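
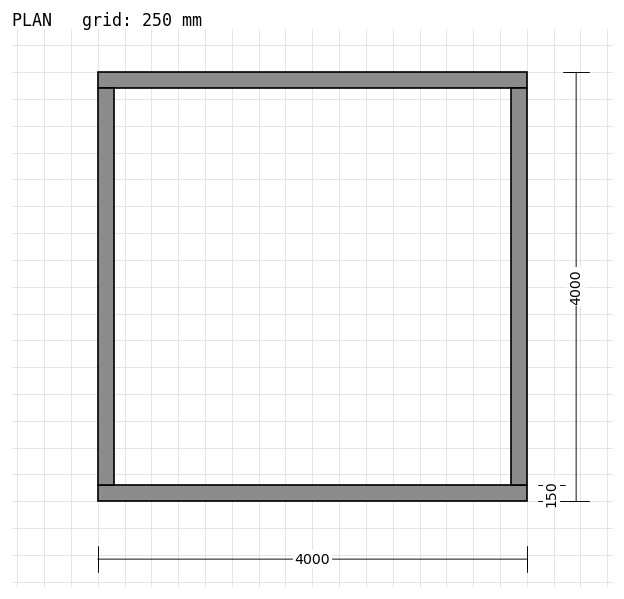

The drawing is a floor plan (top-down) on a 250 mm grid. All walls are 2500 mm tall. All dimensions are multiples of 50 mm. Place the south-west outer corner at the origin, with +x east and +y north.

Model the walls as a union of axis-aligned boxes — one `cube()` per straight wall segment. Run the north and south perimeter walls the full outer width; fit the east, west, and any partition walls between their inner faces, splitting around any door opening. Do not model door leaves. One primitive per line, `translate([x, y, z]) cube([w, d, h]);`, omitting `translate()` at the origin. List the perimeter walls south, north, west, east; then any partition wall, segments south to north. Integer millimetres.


cube([4000, 150, 2500]);
translate([0, 3850, 0]) cube([4000, 150, 2500]);
translate([0, 150, 0]) cube([150, 3700, 2500]);
translate([3850, 150, 0]) cube([150, 3700, 2500]);


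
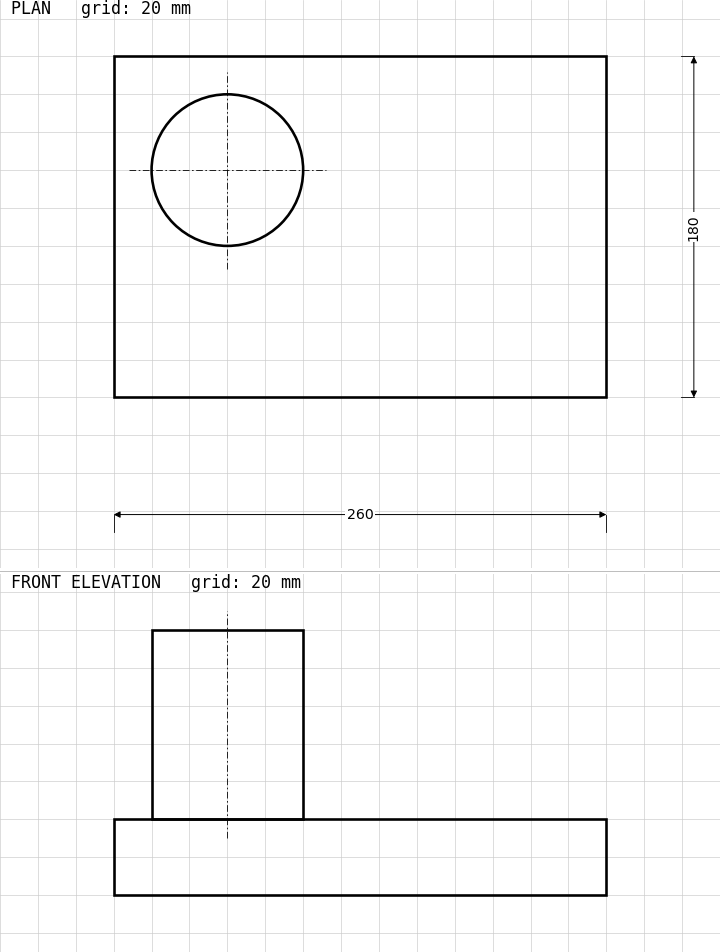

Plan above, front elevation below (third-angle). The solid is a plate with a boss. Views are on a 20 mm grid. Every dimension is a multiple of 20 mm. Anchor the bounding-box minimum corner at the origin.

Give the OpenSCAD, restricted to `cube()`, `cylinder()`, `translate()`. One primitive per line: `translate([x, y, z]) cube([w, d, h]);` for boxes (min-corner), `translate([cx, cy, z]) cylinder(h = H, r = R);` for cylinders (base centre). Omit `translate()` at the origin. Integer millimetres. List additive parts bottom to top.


cube([260, 180, 40]);
translate([60, 120, 40]) cylinder(h = 100, r = 40);


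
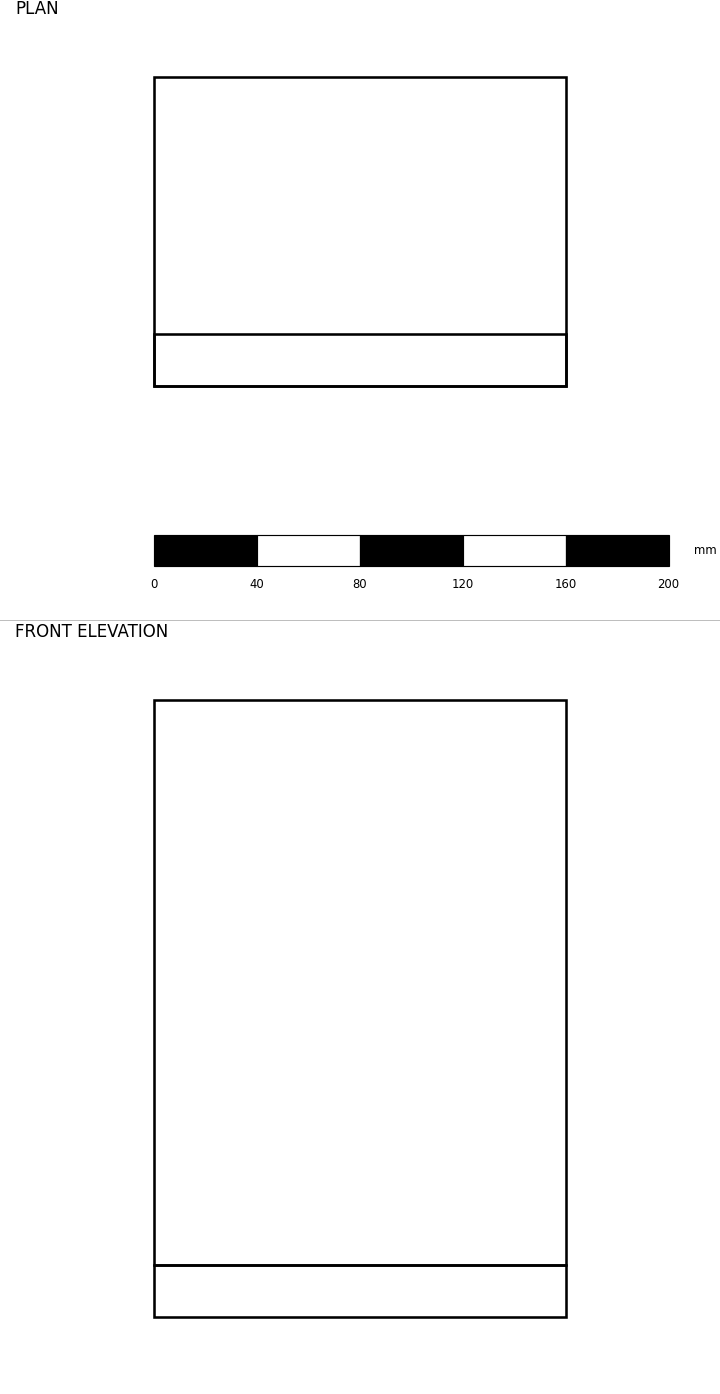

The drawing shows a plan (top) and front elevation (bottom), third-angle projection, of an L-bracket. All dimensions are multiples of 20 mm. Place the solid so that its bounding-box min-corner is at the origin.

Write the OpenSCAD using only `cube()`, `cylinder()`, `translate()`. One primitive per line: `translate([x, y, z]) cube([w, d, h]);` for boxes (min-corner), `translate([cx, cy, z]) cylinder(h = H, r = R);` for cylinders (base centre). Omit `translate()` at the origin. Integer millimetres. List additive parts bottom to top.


cube([160, 120, 20]);
translate([0, 0, 20]) cube([160, 20, 220]);


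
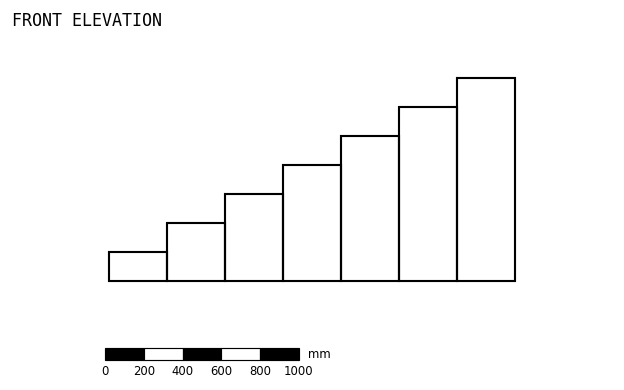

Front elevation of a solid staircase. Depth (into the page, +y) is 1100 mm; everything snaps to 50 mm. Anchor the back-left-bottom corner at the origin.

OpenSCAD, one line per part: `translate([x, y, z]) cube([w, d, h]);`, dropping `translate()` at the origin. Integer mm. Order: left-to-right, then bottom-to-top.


cube([300, 1100, 150]);
translate([300, 0, 0]) cube([300, 1100, 300]);
translate([600, 0, 0]) cube([300, 1100, 450]);
translate([900, 0, 0]) cube([300, 1100, 600]);
translate([1200, 0, 0]) cube([300, 1100, 750]);
translate([1500, 0, 0]) cube([300, 1100, 900]);
translate([1800, 0, 0]) cube([300, 1100, 1050]);


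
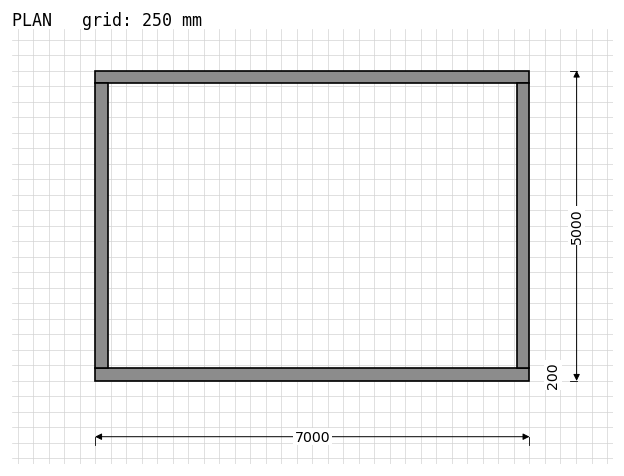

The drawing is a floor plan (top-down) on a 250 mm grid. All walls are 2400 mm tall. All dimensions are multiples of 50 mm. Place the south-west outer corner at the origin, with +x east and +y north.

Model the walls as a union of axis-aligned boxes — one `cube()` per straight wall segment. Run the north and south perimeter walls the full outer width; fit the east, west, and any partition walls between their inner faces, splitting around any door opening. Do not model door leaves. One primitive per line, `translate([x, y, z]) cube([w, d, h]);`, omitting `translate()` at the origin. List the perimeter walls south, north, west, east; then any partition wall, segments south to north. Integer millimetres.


cube([7000, 200, 2400]);
translate([0, 4800, 0]) cube([7000, 200, 2400]);
translate([0, 200, 0]) cube([200, 4600, 2400]);
translate([6800, 200, 0]) cube([200, 4600, 2400]);


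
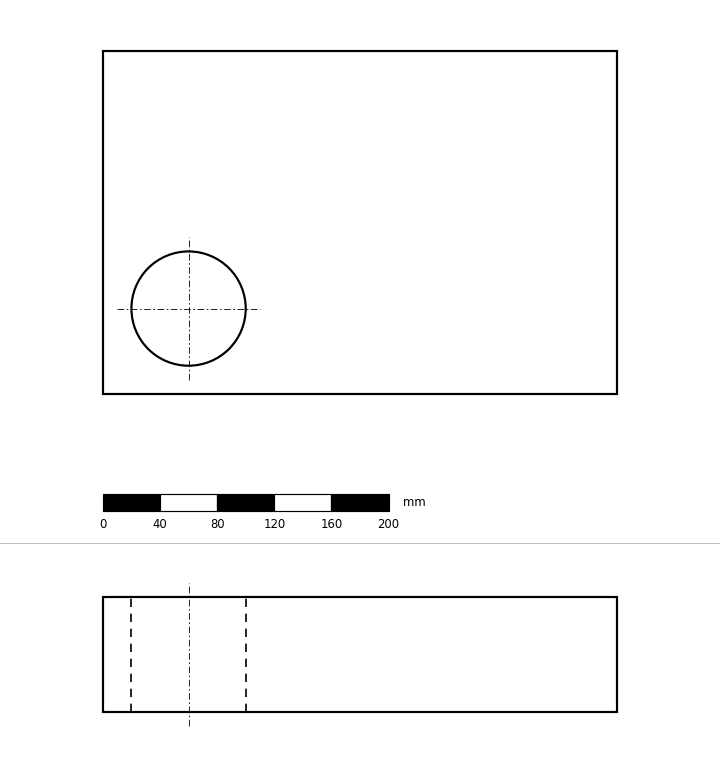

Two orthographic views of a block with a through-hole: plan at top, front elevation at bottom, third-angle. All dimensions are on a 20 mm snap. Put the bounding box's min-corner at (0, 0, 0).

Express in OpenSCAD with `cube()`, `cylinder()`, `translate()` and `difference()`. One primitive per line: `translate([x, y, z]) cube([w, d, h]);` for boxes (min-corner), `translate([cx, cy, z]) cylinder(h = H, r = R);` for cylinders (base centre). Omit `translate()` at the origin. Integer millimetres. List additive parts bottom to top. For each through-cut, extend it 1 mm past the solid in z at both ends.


difference() {
  cube([360, 240, 80]);
  translate([60, 60, -1]) cylinder(h = 82, r = 40);
}


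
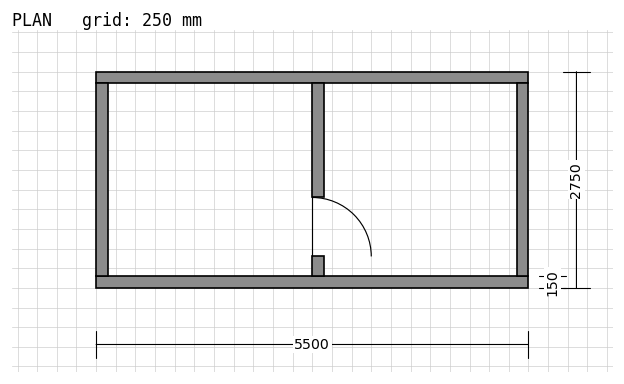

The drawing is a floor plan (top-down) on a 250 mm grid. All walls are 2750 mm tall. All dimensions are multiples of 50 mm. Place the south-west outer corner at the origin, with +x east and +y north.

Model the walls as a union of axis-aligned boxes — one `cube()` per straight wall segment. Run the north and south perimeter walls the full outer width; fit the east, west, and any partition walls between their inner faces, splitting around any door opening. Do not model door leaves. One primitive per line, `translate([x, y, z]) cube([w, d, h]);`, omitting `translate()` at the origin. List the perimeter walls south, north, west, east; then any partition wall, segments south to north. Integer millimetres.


cube([5500, 150, 2750]);
translate([0, 2600, 0]) cube([5500, 150, 2750]);
translate([0, 150, 0]) cube([150, 2450, 2750]);
translate([5350, 150, 0]) cube([150, 2450, 2750]);
translate([2750, 150, 0]) cube([150, 250, 2750]);
translate([2750, 1150, 0]) cube([150, 1450, 2750]);


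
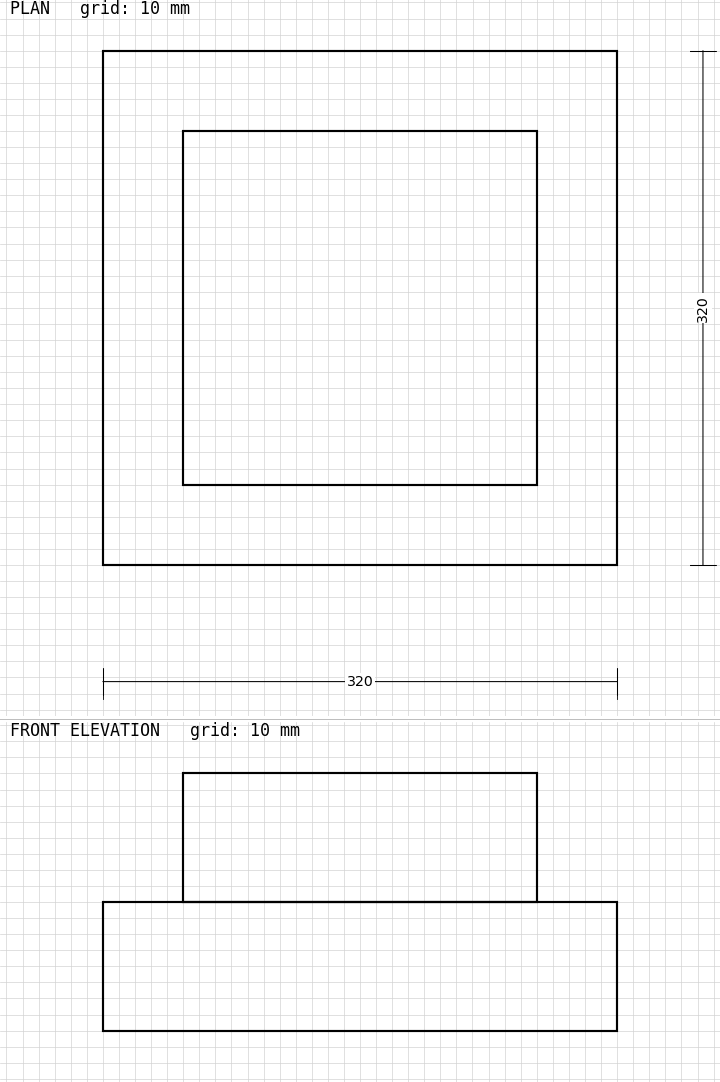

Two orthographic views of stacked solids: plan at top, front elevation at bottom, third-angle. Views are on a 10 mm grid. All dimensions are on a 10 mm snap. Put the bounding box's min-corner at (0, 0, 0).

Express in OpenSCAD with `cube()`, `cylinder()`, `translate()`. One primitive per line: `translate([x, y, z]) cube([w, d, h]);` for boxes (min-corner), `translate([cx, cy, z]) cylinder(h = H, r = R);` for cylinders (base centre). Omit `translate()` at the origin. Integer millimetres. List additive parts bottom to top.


cube([320, 320, 80]);
translate([50, 50, 80]) cube([220, 220, 80]);


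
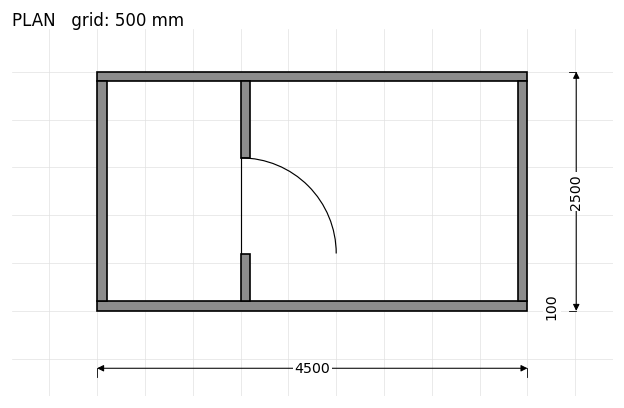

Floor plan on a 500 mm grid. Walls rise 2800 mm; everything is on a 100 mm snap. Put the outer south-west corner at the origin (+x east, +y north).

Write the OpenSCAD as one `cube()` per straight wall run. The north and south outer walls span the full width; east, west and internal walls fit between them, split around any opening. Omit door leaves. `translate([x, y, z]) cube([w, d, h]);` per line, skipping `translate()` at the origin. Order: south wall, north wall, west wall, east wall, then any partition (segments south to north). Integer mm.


cube([4500, 100, 2800]);
translate([0, 2400, 0]) cube([4500, 100, 2800]);
translate([0, 100, 0]) cube([100, 2300, 2800]);
translate([4400, 100, 0]) cube([100, 2300, 2800]);
translate([1500, 100, 0]) cube([100, 500, 2800]);
translate([1500, 1600, 0]) cube([100, 800, 2800]);


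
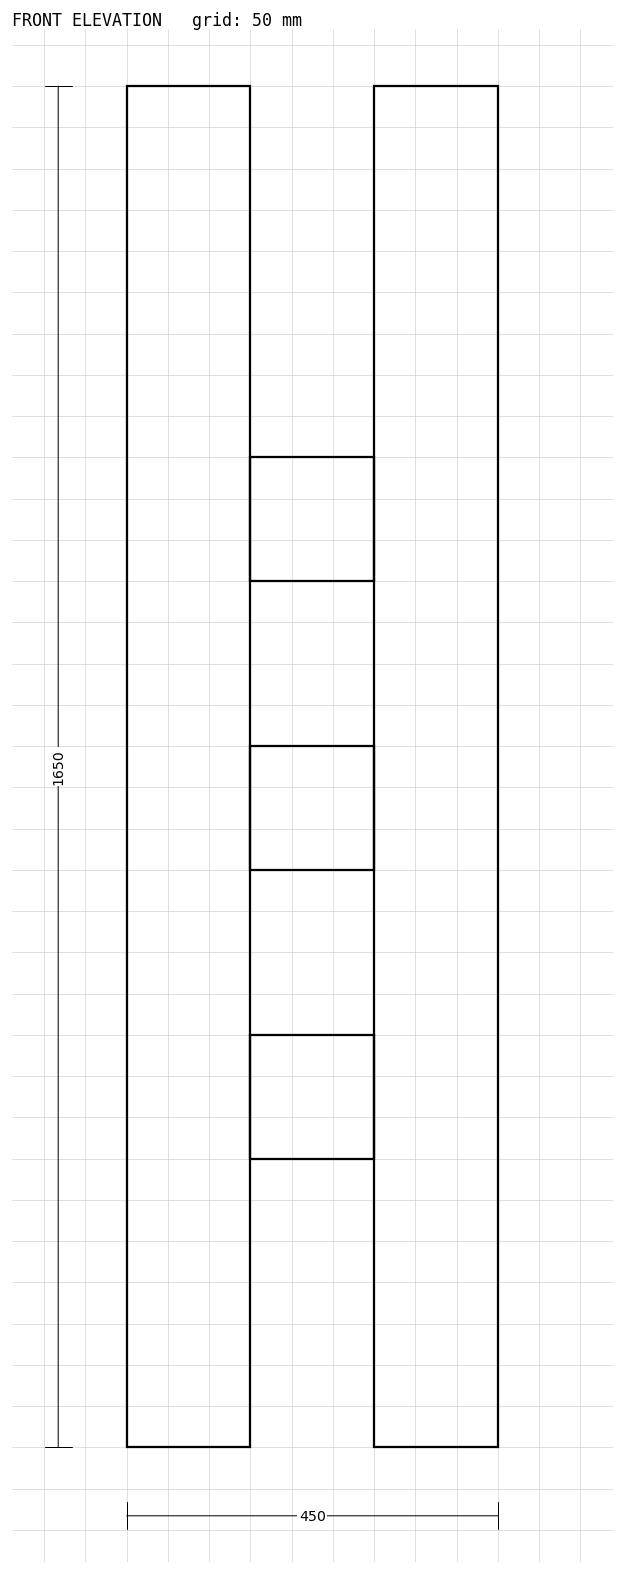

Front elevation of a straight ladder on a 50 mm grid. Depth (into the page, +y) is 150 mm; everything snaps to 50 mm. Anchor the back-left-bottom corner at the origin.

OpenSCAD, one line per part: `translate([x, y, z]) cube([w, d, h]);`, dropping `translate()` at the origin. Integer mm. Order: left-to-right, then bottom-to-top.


cube([150, 150, 1650]);
translate([150, 0, 350]) cube([150, 150, 150]);
translate([150, 0, 700]) cube([150, 150, 150]);
translate([150, 0, 1050]) cube([150, 150, 150]);
translate([300, 0, 0]) cube([150, 150, 1650]);


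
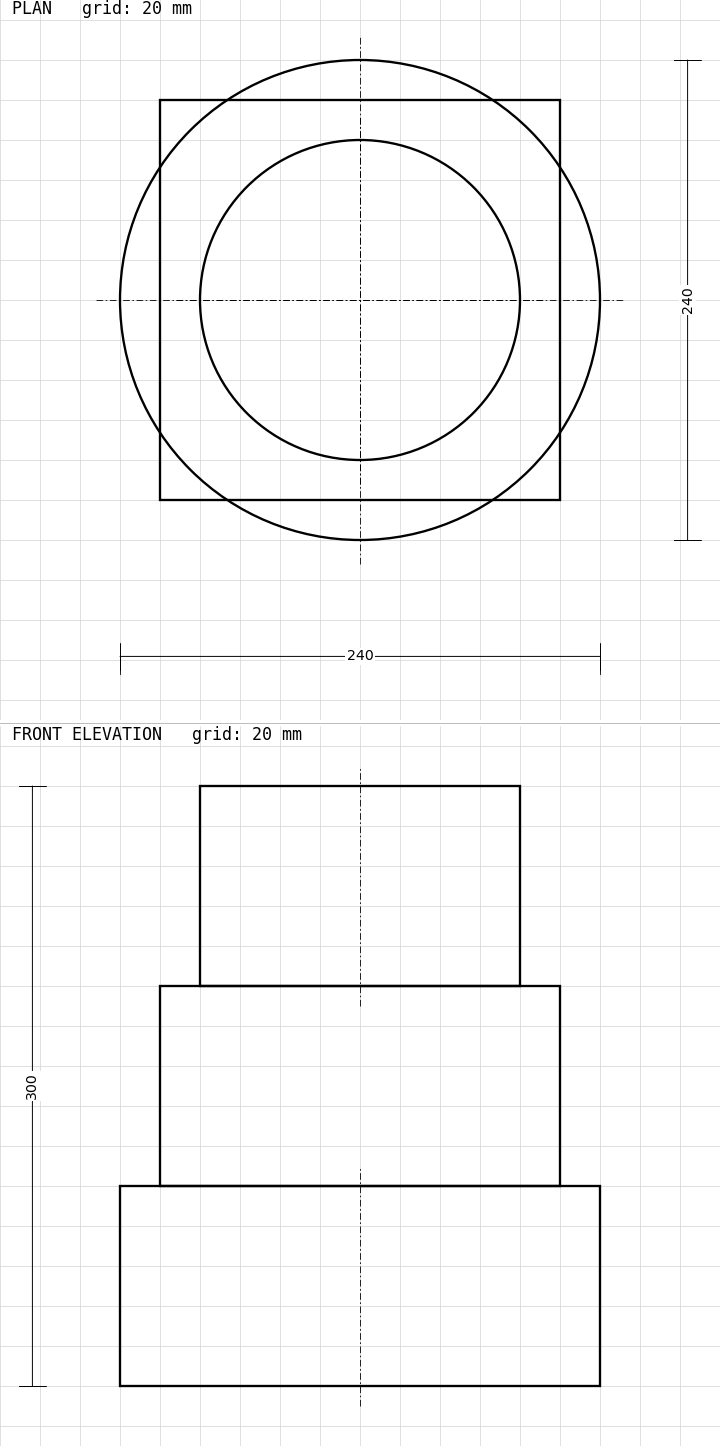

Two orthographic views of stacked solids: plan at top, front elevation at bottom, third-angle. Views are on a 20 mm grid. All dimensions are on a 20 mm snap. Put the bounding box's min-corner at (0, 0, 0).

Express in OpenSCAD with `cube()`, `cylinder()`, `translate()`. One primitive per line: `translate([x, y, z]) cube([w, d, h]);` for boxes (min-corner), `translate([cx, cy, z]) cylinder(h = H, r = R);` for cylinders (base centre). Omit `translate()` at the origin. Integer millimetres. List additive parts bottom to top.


translate([120, 120, 0]) cylinder(h = 100, r = 120);
translate([20, 20, 100]) cube([200, 200, 100]);
translate([120, 120, 200]) cylinder(h = 100, r = 80);


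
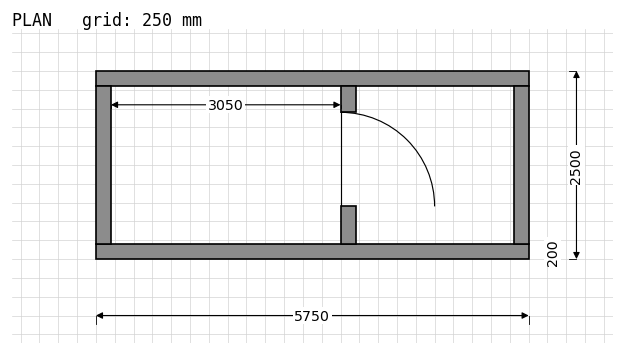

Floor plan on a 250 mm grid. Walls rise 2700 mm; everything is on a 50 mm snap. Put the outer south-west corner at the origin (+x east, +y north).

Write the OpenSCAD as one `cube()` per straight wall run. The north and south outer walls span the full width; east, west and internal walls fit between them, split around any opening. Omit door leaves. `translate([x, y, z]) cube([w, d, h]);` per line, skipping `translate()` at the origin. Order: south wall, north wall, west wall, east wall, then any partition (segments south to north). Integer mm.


cube([5750, 200, 2700]);
translate([0, 2300, 0]) cube([5750, 200, 2700]);
translate([0, 200, 0]) cube([200, 2100, 2700]);
translate([5550, 200, 0]) cube([200, 2100, 2700]);
translate([3250, 200, 0]) cube([200, 500, 2700]);
translate([3250, 1950, 0]) cube([200, 350, 2700]);


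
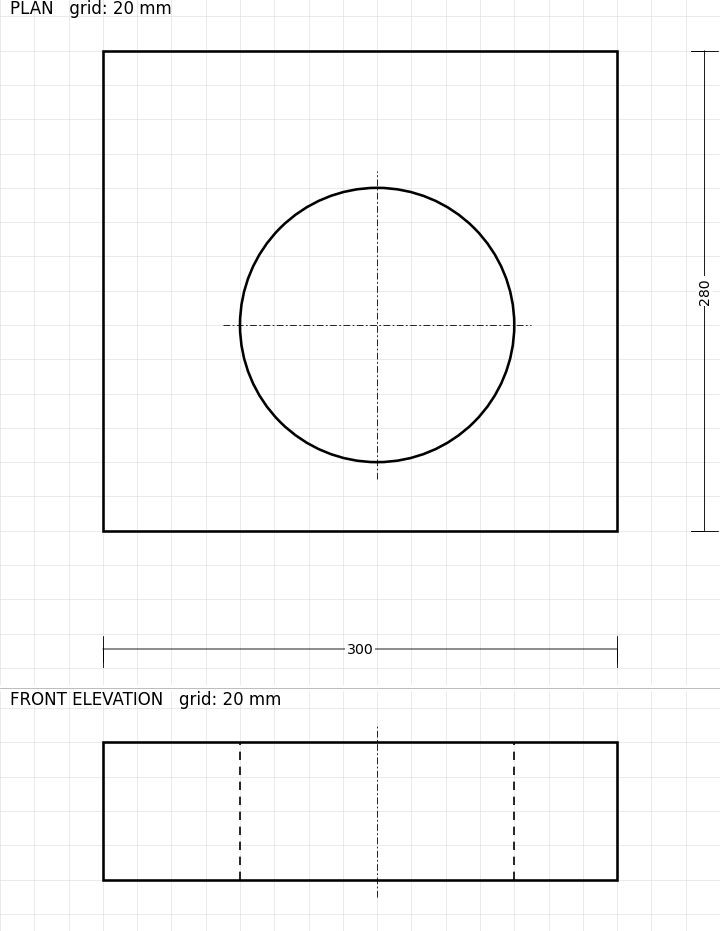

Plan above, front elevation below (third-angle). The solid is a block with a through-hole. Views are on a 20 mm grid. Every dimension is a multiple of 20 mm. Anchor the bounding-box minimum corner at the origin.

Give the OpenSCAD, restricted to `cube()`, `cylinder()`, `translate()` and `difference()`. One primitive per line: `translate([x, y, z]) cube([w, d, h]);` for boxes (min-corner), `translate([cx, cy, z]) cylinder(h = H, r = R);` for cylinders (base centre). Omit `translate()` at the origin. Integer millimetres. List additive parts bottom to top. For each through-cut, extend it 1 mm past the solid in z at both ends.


difference() {
  cube([300, 280, 80]);
  translate([160, 120, -1]) cylinder(h = 82, r = 80);
}


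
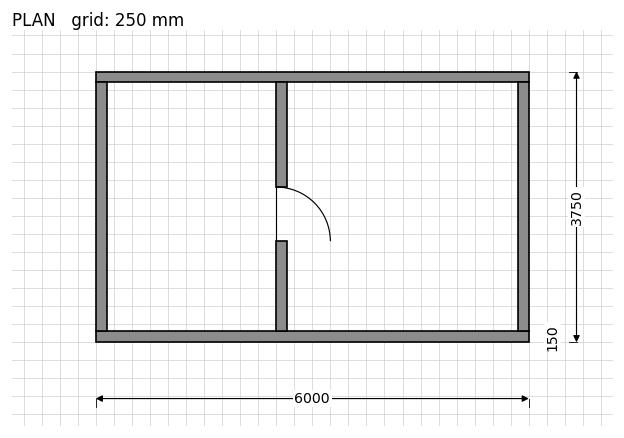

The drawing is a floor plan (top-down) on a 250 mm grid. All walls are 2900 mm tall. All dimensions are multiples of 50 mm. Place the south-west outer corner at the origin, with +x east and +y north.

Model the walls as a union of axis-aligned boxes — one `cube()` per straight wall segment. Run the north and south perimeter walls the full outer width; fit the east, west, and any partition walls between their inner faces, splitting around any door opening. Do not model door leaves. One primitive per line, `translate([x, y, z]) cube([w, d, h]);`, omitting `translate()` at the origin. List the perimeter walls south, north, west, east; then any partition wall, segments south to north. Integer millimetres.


cube([6000, 150, 2900]);
translate([0, 3600, 0]) cube([6000, 150, 2900]);
translate([0, 150, 0]) cube([150, 3450, 2900]);
translate([5850, 150, 0]) cube([150, 3450, 2900]);
translate([2500, 150, 0]) cube([150, 1250, 2900]);
translate([2500, 2150, 0]) cube([150, 1450, 2900]);


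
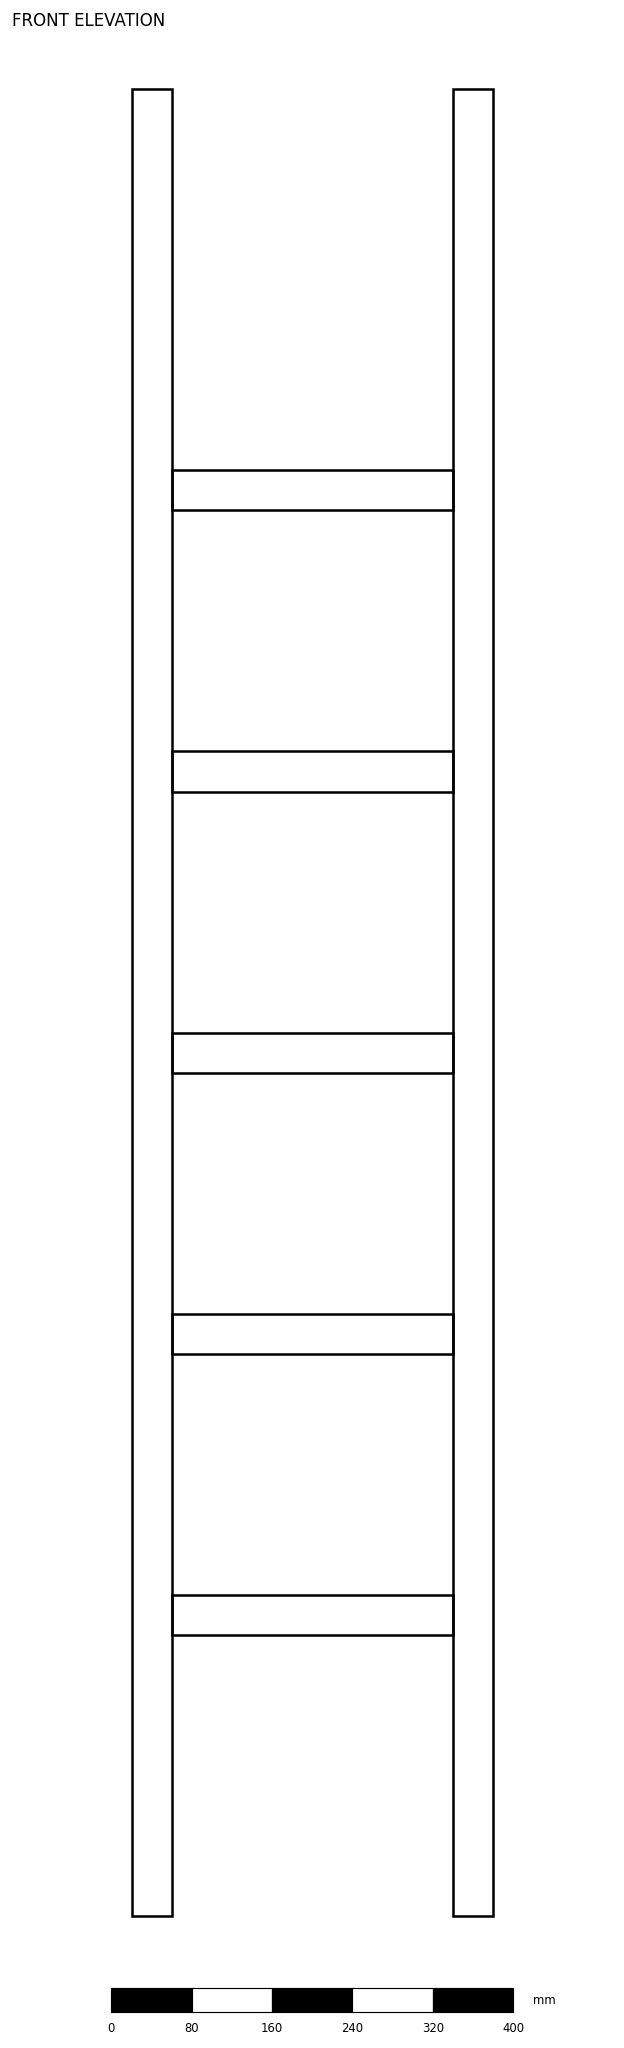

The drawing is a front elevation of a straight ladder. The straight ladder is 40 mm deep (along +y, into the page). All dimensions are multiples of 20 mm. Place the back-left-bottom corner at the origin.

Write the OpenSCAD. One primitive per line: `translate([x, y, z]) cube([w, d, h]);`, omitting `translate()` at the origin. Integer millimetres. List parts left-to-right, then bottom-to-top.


cube([40, 40, 1820]);
translate([40, 0, 280]) cube([280, 40, 40]);
translate([40, 0, 560]) cube([280, 40, 40]);
translate([40, 0, 840]) cube([280, 40, 40]);
translate([40, 0, 1120]) cube([280, 40, 40]);
translate([40, 0, 1400]) cube([280, 40, 40]);
translate([320, 0, 0]) cube([40, 40, 1820]);


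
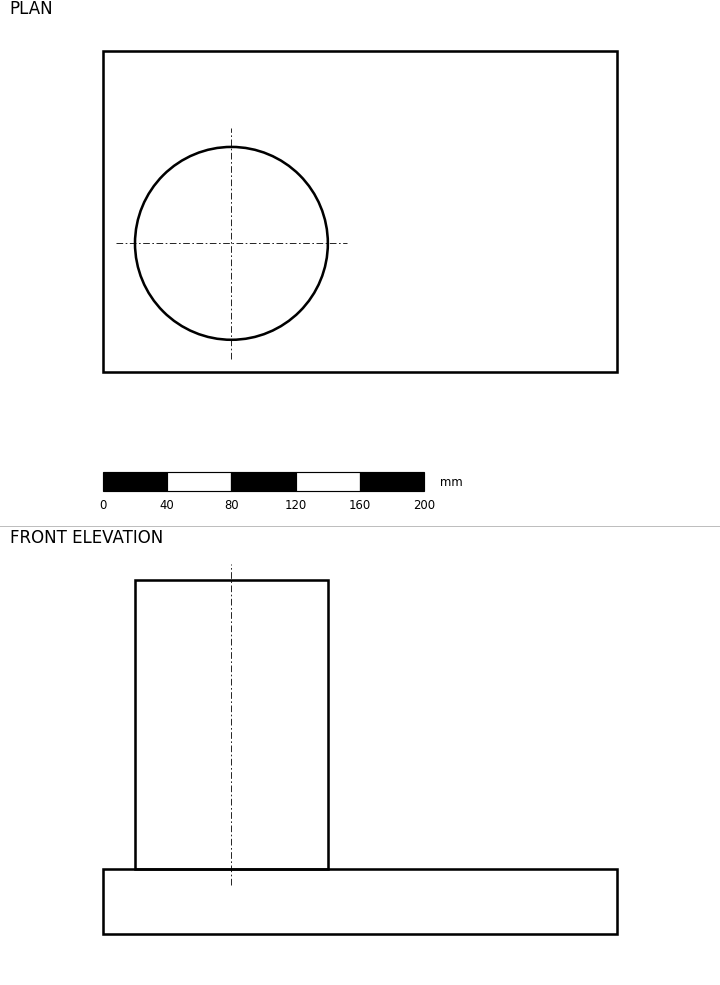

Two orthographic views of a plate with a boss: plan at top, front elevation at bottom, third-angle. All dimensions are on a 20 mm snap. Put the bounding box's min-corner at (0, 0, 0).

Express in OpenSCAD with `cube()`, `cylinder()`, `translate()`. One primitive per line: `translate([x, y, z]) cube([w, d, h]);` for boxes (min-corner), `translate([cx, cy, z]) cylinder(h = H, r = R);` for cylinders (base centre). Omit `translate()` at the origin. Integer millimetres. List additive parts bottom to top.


cube([320, 200, 40]);
translate([80, 80, 40]) cylinder(h = 180, r = 60);


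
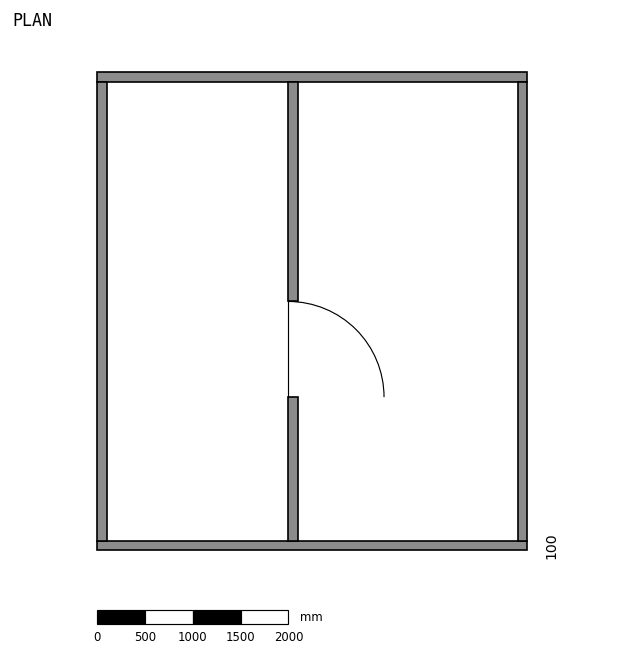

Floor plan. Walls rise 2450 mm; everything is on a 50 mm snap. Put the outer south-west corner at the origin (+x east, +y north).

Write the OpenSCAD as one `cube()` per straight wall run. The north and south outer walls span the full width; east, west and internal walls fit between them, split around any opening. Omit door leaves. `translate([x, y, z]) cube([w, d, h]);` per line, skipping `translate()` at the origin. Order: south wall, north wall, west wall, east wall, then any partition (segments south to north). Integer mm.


cube([4500, 100, 2450]);
translate([0, 4900, 0]) cube([4500, 100, 2450]);
translate([0, 100, 0]) cube([100, 4800, 2450]);
translate([4400, 100, 0]) cube([100, 4800, 2450]);
translate([2000, 100, 0]) cube([100, 1500, 2450]);
translate([2000, 2600, 0]) cube([100, 2300, 2450]);


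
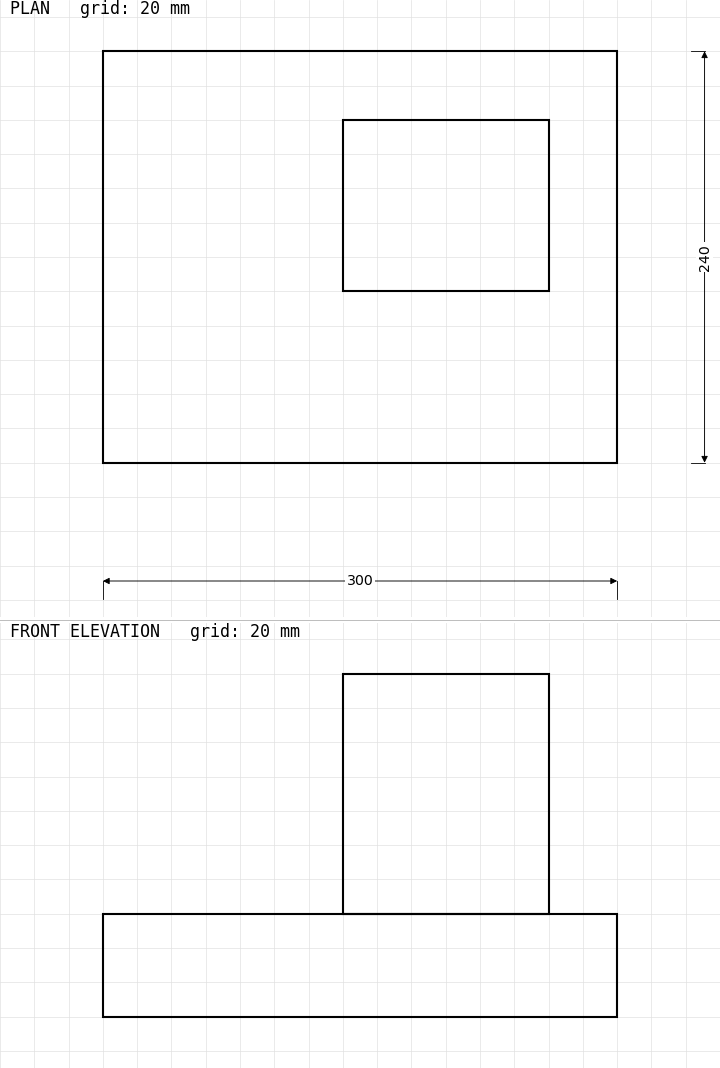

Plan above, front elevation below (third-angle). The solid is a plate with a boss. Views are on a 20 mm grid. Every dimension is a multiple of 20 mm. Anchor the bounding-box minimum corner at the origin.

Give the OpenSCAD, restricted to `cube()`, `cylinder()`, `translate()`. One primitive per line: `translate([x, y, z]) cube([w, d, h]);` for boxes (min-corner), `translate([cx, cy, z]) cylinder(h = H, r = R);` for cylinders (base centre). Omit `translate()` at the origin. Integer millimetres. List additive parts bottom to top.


cube([300, 240, 60]);
translate([140, 100, 60]) cube([120, 100, 140]);


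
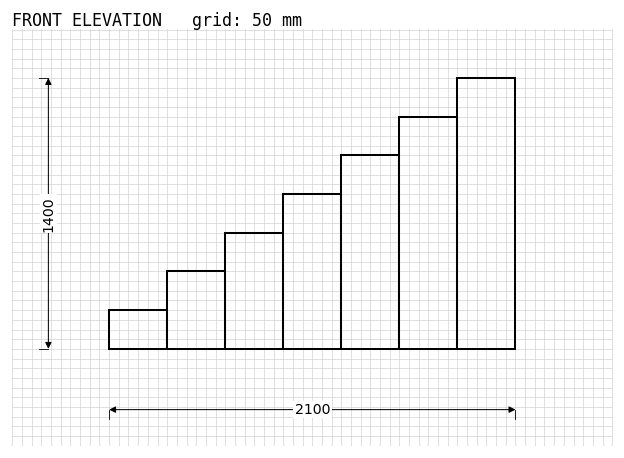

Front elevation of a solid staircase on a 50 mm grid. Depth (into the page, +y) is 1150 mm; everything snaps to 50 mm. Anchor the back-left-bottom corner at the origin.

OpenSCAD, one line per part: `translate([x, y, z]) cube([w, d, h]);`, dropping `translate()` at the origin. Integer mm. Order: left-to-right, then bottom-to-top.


cube([300, 1150, 200]);
translate([300, 0, 0]) cube([300, 1150, 400]);
translate([600, 0, 0]) cube([300, 1150, 600]);
translate([900, 0, 0]) cube([300, 1150, 800]);
translate([1200, 0, 0]) cube([300, 1150, 1000]);
translate([1500, 0, 0]) cube([300, 1150, 1200]);
translate([1800, 0, 0]) cube([300, 1150, 1400]);


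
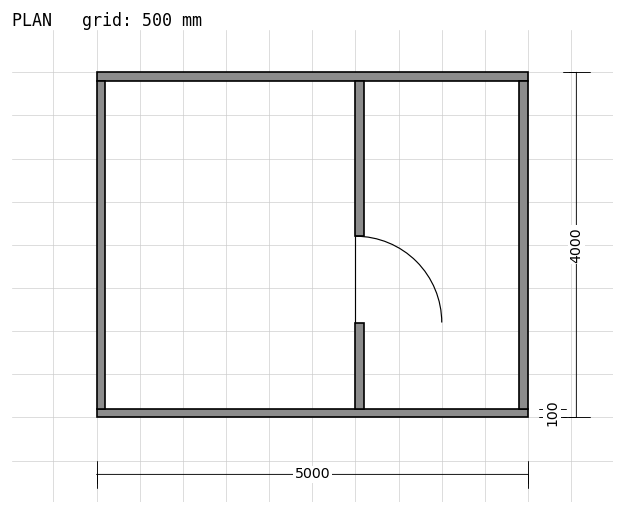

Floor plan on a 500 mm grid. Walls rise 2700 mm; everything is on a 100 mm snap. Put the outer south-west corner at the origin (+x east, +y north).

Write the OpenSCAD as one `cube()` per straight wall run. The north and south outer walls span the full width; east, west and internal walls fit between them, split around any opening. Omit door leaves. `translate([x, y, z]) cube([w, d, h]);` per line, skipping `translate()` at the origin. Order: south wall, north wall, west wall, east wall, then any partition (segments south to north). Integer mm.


cube([5000, 100, 2700]);
translate([0, 3900, 0]) cube([5000, 100, 2700]);
translate([0, 100, 0]) cube([100, 3800, 2700]);
translate([4900, 100, 0]) cube([100, 3800, 2700]);
translate([3000, 100, 0]) cube([100, 1000, 2700]);
translate([3000, 2100, 0]) cube([100, 1800, 2700]);


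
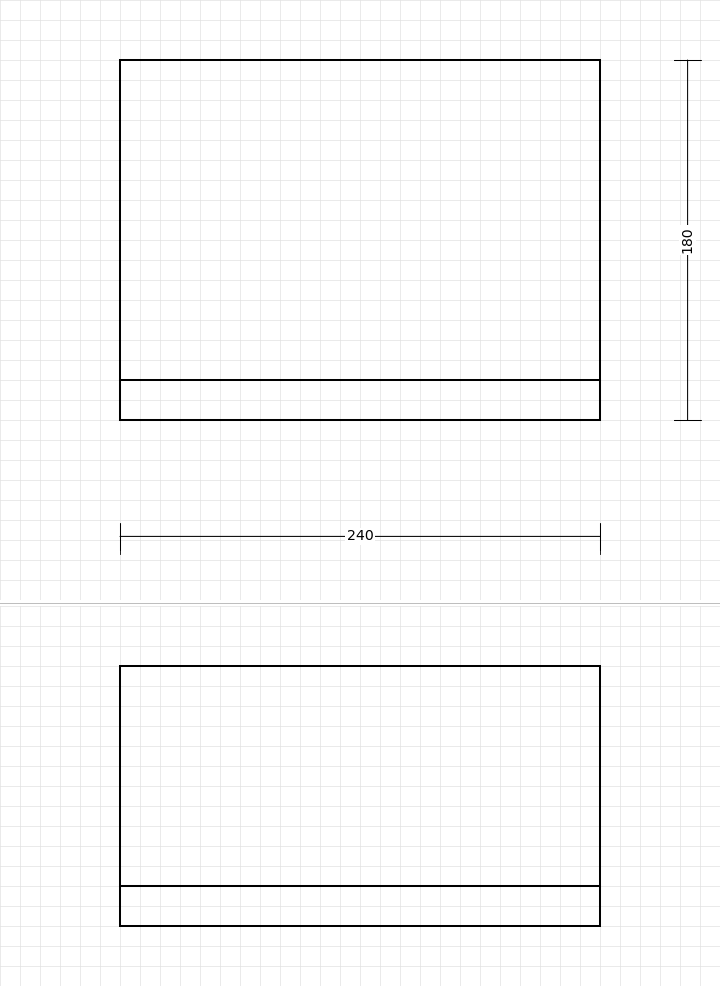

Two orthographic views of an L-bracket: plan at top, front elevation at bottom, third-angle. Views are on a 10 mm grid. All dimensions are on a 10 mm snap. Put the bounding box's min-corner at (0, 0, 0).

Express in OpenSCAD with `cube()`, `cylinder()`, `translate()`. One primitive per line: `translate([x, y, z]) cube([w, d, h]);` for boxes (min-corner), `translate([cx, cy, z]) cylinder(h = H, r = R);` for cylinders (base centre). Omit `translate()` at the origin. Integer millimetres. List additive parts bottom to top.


cube([240, 180, 20]);
translate([0, 0, 20]) cube([240, 20, 110]);


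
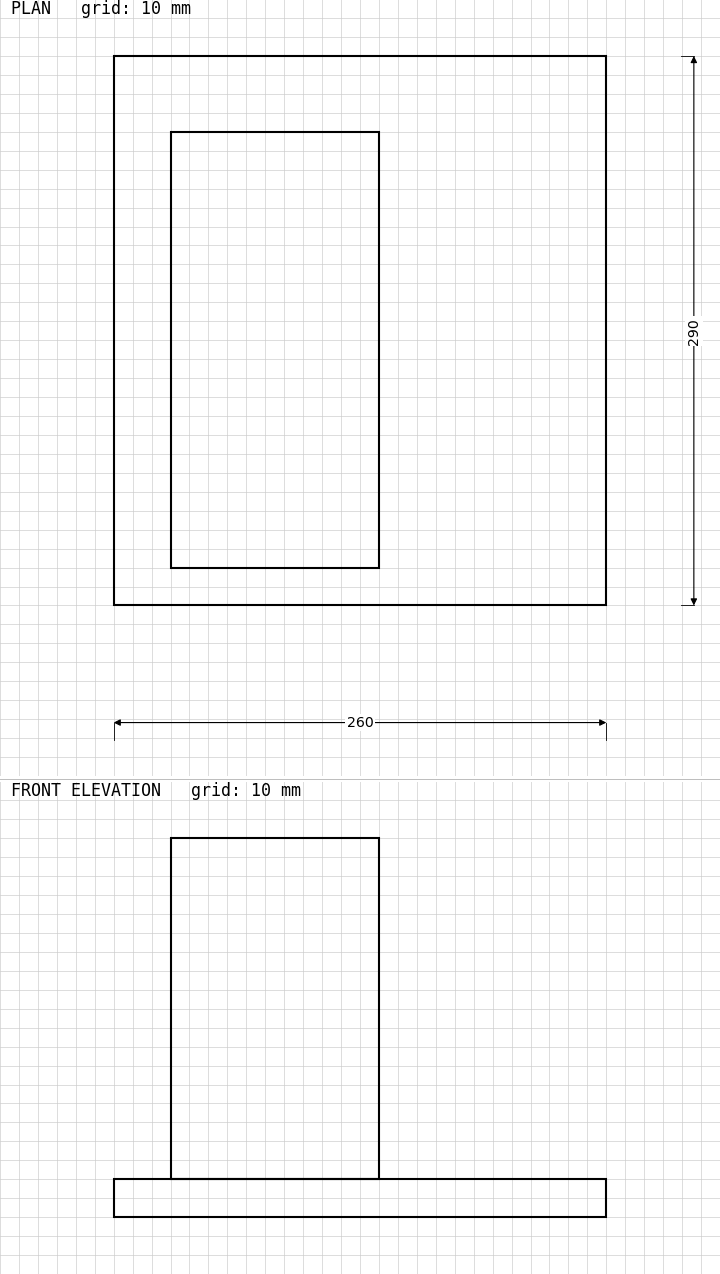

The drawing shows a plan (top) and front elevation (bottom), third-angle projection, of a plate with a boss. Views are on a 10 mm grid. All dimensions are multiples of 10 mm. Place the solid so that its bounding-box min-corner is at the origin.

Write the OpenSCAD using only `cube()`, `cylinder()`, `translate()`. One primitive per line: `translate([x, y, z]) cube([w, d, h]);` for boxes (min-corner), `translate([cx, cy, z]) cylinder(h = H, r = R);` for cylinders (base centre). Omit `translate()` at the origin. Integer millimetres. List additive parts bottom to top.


cube([260, 290, 20]);
translate([30, 20, 20]) cube([110, 230, 180]);


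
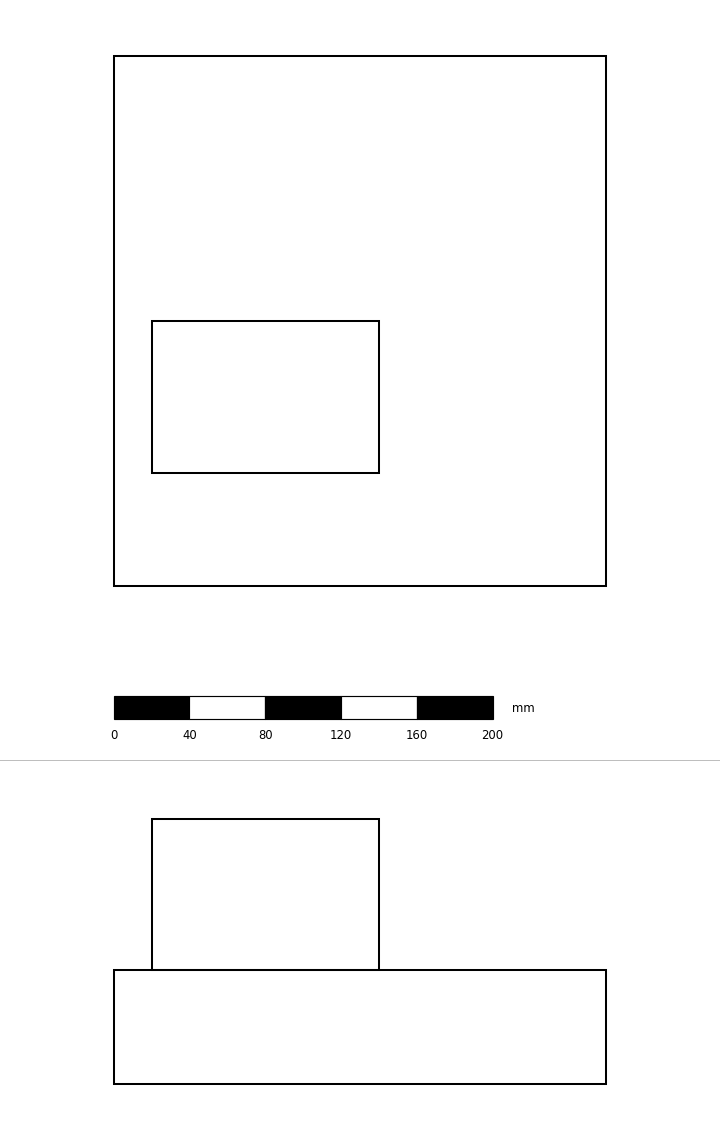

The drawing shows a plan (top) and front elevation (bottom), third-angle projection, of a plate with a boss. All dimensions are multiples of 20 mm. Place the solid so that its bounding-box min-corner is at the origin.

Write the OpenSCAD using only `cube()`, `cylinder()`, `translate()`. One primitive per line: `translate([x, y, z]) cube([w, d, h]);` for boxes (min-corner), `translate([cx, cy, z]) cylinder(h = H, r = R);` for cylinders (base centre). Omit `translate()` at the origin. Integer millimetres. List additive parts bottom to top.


cube([260, 280, 60]);
translate([20, 60, 60]) cube([120, 80, 80]);


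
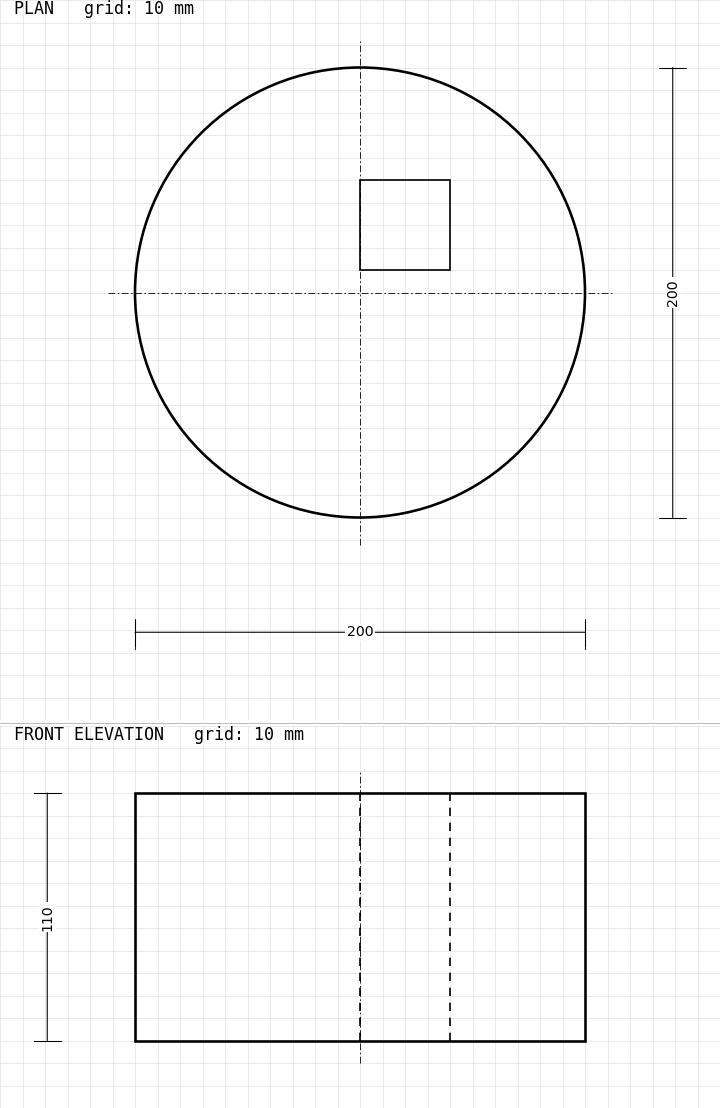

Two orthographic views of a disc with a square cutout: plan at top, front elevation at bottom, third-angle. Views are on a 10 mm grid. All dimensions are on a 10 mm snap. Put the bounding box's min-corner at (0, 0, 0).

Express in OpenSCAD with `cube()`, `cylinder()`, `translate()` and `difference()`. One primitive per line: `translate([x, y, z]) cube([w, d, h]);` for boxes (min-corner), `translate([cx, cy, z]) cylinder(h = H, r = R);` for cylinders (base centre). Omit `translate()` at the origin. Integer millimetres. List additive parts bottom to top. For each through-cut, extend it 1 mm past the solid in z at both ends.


difference() {
  translate([100, 100, 0]) cylinder(h = 110, r = 100);
  translate([100, 110, -1]) cube([40, 40, 112]);
}


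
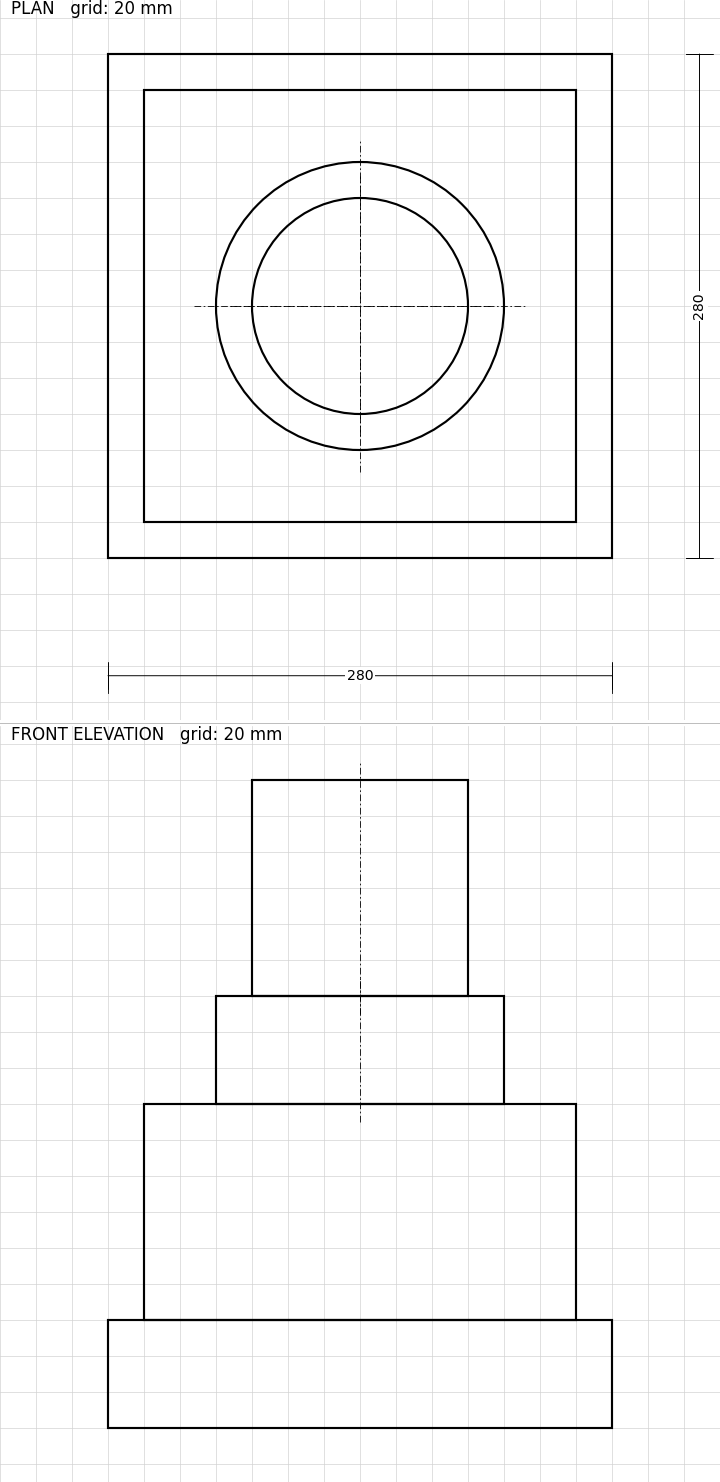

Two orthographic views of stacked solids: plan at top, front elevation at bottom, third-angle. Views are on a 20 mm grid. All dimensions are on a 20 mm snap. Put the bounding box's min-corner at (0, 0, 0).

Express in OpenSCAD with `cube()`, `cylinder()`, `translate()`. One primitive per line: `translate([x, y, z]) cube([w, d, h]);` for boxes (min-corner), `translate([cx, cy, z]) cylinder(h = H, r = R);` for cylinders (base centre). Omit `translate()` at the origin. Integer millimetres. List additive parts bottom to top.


cube([280, 280, 60]);
translate([20, 20, 60]) cube([240, 240, 120]);
translate([140, 140, 180]) cylinder(h = 60, r = 80);
translate([140, 140, 240]) cylinder(h = 120, r = 60);


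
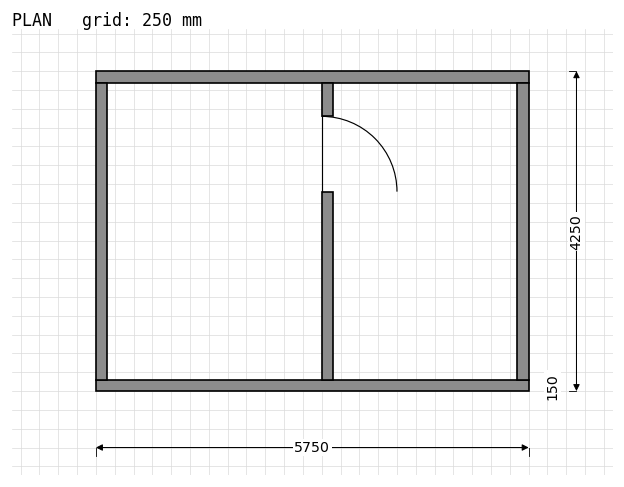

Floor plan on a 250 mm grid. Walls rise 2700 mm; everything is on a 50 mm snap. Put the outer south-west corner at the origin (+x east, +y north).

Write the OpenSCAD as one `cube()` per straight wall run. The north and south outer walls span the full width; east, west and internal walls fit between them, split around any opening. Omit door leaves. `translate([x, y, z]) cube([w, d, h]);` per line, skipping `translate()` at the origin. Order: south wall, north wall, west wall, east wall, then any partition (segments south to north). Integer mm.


cube([5750, 150, 2700]);
translate([0, 4100, 0]) cube([5750, 150, 2700]);
translate([0, 150, 0]) cube([150, 3950, 2700]);
translate([5600, 150, 0]) cube([150, 3950, 2700]);
translate([3000, 150, 0]) cube([150, 2500, 2700]);
translate([3000, 3650, 0]) cube([150, 450, 2700]);


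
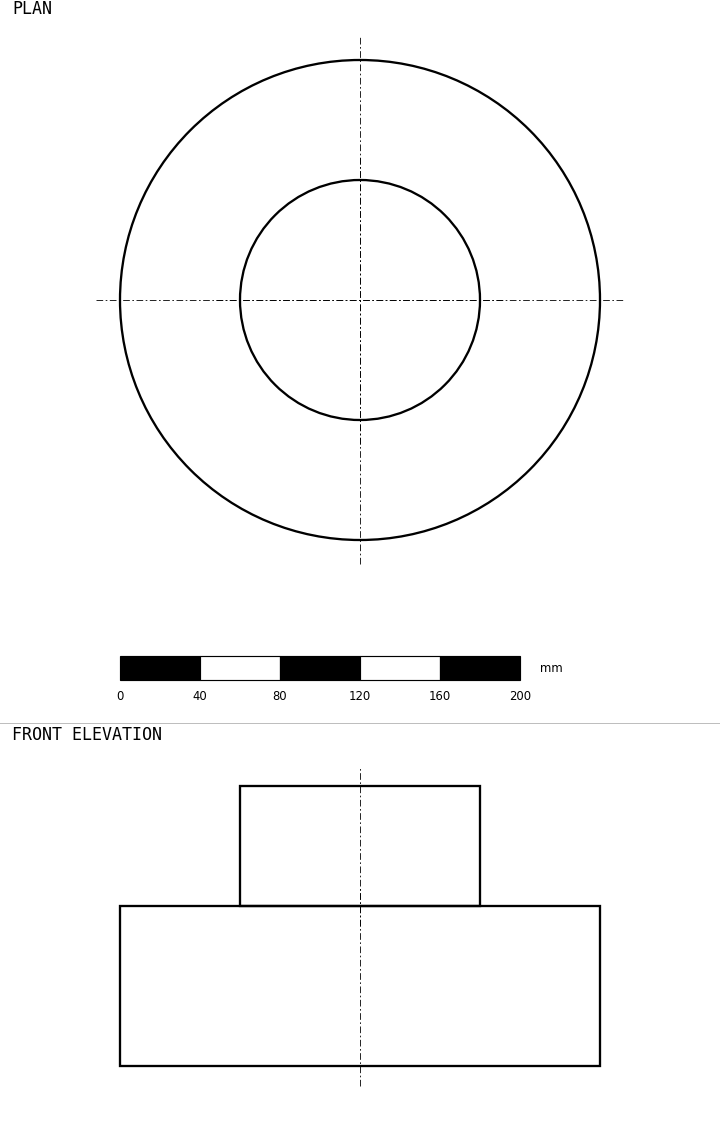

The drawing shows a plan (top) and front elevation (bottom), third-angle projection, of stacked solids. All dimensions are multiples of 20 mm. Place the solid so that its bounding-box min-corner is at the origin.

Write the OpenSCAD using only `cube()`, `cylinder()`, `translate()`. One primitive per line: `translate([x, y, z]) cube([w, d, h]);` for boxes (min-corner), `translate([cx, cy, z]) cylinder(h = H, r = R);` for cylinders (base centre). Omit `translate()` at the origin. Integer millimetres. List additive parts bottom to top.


translate([120, 120, 0]) cylinder(h = 80, r = 120);
translate([120, 120, 80]) cylinder(h = 60, r = 60);


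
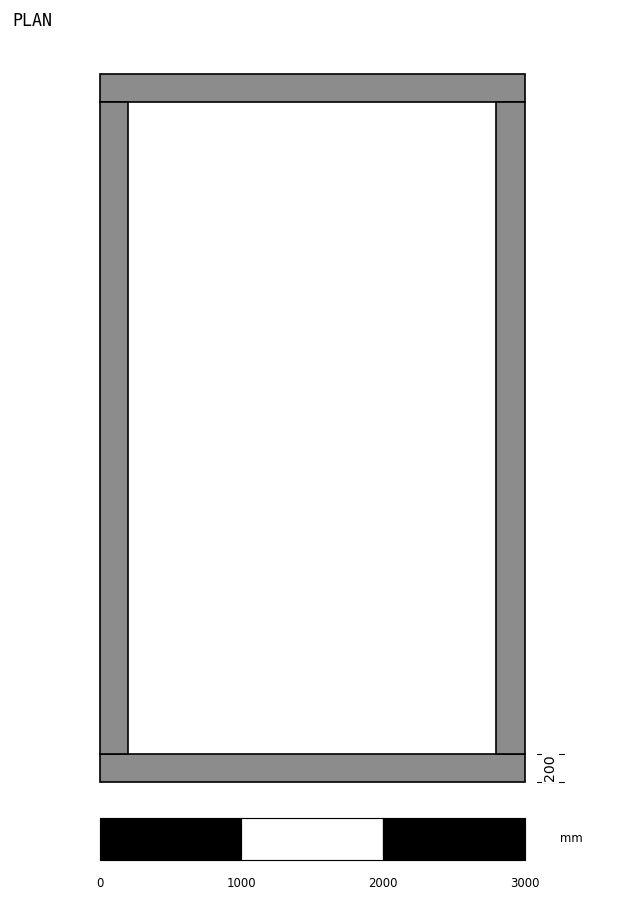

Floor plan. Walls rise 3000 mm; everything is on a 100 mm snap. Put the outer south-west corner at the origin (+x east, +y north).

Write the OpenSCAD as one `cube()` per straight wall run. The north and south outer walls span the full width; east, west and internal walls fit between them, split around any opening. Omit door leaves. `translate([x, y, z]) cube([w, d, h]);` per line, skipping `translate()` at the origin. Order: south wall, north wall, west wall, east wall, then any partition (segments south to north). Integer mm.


cube([3000, 200, 3000]);
translate([0, 4800, 0]) cube([3000, 200, 3000]);
translate([0, 200, 0]) cube([200, 4600, 3000]);
translate([2800, 200, 0]) cube([200, 4600, 3000]);


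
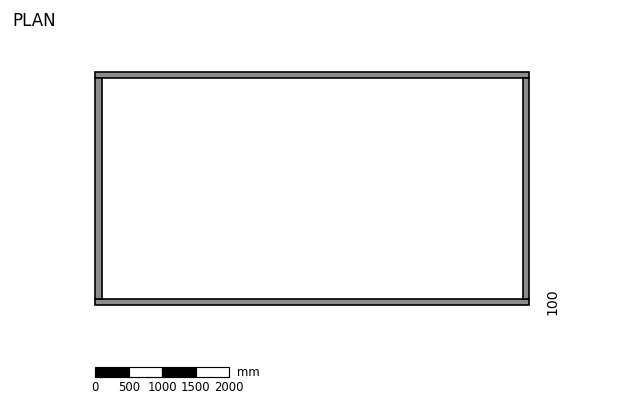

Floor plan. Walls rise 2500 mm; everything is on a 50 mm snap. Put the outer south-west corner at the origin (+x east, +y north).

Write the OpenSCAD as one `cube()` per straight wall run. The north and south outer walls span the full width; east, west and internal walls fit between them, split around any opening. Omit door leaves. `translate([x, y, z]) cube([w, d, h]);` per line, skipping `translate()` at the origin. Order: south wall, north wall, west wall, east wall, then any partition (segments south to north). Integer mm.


cube([6500, 100, 2500]);
translate([0, 3400, 0]) cube([6500, 100, 2500]);
translate([0, 100, 0]) cube([100, 3300, 2500]);
translate([6400, 100, 0]) cube([100, 3300, 2500]);


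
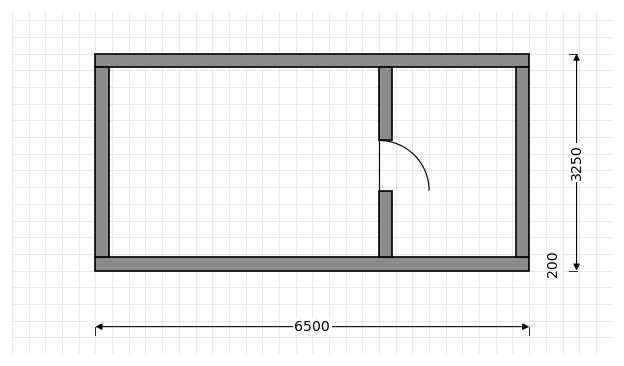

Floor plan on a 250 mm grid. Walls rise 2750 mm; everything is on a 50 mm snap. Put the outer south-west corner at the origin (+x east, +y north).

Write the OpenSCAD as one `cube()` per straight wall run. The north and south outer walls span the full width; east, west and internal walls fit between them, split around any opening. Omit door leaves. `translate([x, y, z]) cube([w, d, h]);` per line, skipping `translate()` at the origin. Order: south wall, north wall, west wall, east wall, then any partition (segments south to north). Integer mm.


cube([6500, 200, 2750]);
translate([0, 3050, 0]) cube([6500, 200, 2750]);
translate([0, 200, 0]) cube([200, 2850, 2750]);
translate([6300, 200, 0]) cube([200, 2850, 2750]);
translate([4250, 200, 0]) cube([200, 1000, 2750]);
translate([4250, 1950, 0]) cube([200, 1100, 2750]);


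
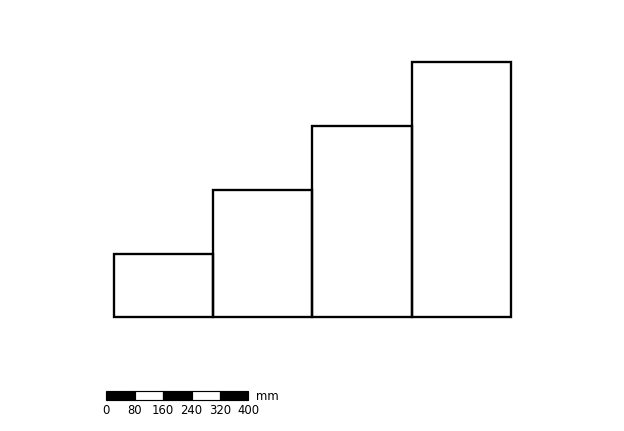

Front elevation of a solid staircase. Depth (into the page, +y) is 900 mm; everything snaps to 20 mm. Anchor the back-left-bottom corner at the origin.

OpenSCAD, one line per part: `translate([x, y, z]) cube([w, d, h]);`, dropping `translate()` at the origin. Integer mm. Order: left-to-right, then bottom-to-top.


cube([280, 900, 180]);
translate([280, 0, 0]) cube([280, 900, 360]);
translate([560, 0, 0]) cube([280, 900, 540]);
translate([840, 0, 0]) cube([280, 900, 720]);


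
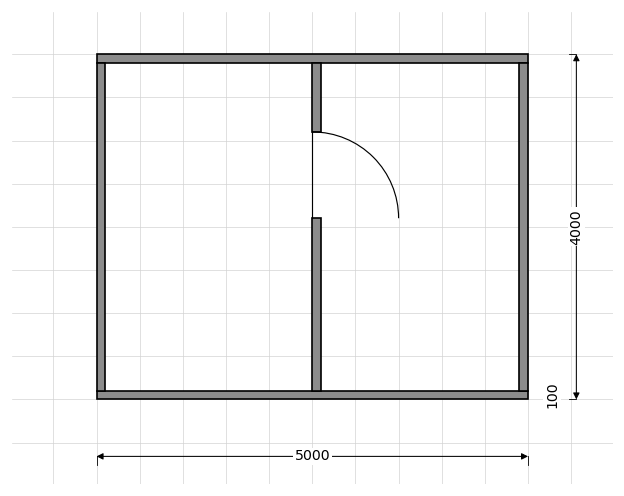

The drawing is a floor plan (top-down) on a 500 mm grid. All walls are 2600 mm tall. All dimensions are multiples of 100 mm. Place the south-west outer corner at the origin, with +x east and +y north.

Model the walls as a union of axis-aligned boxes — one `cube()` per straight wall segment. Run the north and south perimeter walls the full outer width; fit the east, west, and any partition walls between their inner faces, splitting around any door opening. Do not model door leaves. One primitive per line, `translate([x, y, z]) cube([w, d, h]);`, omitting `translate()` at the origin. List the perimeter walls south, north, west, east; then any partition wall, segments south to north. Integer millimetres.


cube([5000, 100, 2600]);
translate([0, 3900, 0]) cube([5000, 100, 2600]);
translate([0, 100, 0]) cube([100, 3800, 2600]);
translate([4900, 100, 0]) cube([100, 3800, 2600]);
translate([2500, 100, 0]) cube([100, 2000, 2600]);
translate([2500, 3100, 0]) cube([100, 800, 2600]);


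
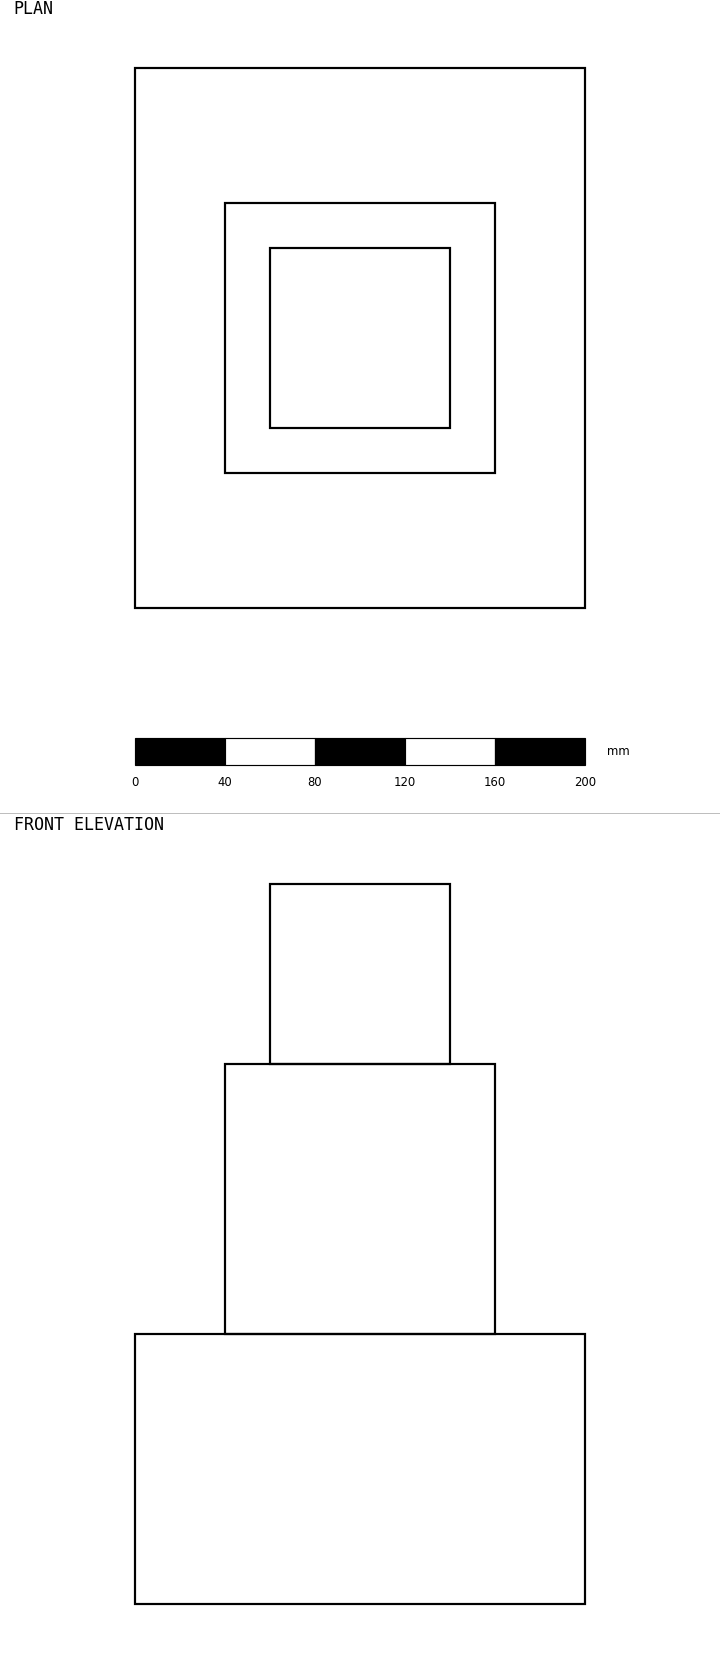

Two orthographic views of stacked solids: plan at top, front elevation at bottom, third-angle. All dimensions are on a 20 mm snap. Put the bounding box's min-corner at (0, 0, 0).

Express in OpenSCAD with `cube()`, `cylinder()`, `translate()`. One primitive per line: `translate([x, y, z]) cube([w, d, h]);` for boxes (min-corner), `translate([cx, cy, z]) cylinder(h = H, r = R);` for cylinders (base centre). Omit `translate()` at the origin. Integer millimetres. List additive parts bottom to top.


cube([200, 240, 120]);
translate([40, 60, 120]) cube([120, 120, 120]);
translate([60, 80, 240]) cube([80, 80, 80]);


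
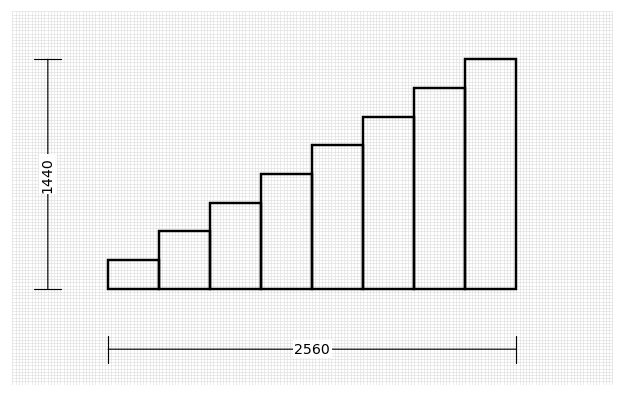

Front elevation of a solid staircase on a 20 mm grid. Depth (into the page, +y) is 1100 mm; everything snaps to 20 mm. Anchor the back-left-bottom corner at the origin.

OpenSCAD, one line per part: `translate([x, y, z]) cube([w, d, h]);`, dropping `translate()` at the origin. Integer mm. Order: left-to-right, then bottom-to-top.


cube([320, 1100, 180]);
translate([320, 0, 0]) cube([320, 1100, 360]);
translate([640, 0, 0]) cube([320, 1100, 540]);
translate([960, 0, 0]) cube([320, 1100, 720]);
translate([1280, 0, 0]) cube([320, 1100, 900]);
translate([1600, 0, 0]) cube([320, 1100, 1080]);
translate([1920, 0, 0]) cube([320, 1100, 1260]);
translate([2240, 0, 0]) cube([320, 1100, 1440]);


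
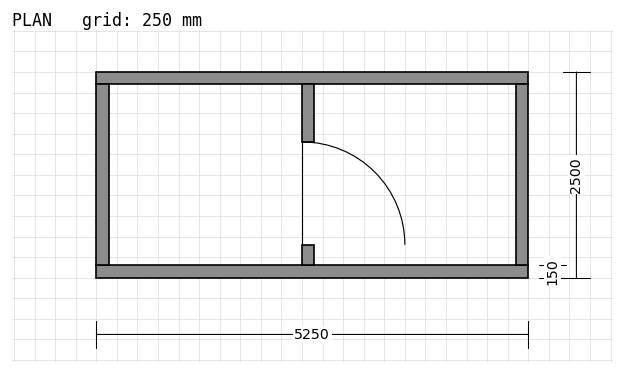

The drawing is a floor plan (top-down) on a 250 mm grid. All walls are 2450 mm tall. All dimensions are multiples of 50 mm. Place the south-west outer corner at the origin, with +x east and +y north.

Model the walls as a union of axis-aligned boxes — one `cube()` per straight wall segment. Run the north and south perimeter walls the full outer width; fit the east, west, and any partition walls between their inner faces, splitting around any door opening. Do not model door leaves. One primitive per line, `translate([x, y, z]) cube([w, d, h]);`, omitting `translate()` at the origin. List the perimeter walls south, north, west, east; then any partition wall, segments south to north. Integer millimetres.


cube([5250, 150, 2450]);
translate([0, 2350, 0]) cube([5250, 150, 2450]);
translate([0, 150, 0]) cube([150, 2200, 2450]);
translate([5100, 150, 0]) cube([150, 2200, 2450]);
translate([2500, 150, 0]) cube([150, 250, 2450]);
translate([2500, 1650, 0]) cube([150, 700, 2450]);


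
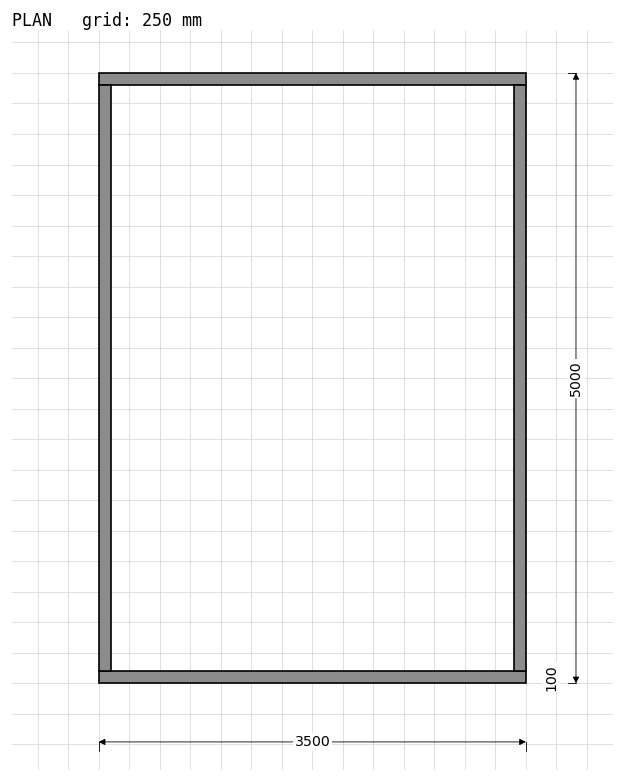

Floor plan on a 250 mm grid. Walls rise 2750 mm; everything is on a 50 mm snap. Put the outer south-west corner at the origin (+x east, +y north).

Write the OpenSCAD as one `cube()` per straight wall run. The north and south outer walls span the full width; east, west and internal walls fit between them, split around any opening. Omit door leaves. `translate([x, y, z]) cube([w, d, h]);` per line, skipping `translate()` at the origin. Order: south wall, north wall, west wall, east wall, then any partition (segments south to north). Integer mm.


cube([3500, 100, 2750]);
translate([0, 4900, 0]) cube([3500, 100, 2750]);
translate([0, 100, 0]) cube([100, 4800, 2750]);
translate([3400, 100, 0]) cube([100, 4800, 2750]);


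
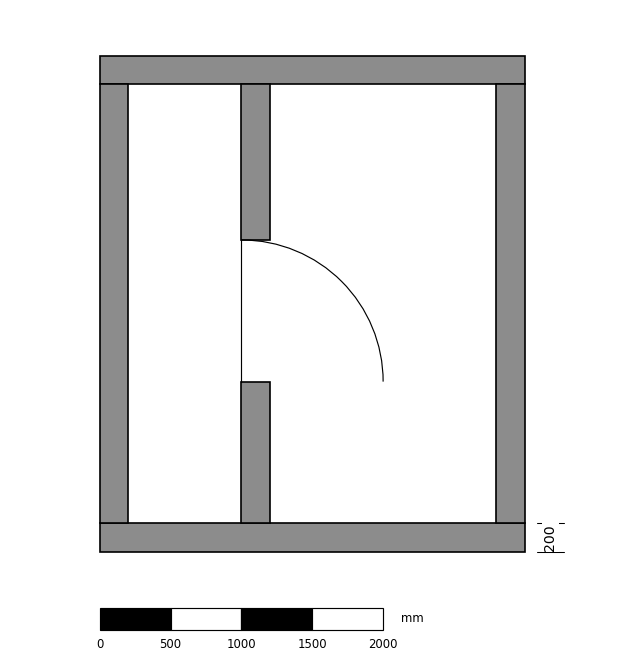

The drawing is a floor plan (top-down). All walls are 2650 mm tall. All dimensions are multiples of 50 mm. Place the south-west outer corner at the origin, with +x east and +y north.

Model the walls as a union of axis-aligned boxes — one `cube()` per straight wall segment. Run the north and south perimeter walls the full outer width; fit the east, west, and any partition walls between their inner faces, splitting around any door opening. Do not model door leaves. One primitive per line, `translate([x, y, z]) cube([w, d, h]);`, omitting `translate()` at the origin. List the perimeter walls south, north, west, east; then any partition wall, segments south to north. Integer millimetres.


cube([3000, 200, 2650]);
translate([0, 3300, 0]) cube([3000, 200, 2650]);
translate([0, 200, 0]) cube([200, 3100, 2650]);
translate([2800, 200, 0]) cube([200, 3100, 2650]);
translate([1000, 200, 0]) cube([200, 1000, 2650]);
translate([1000, 2200, 0]) cube([200, 1100, 2650]);


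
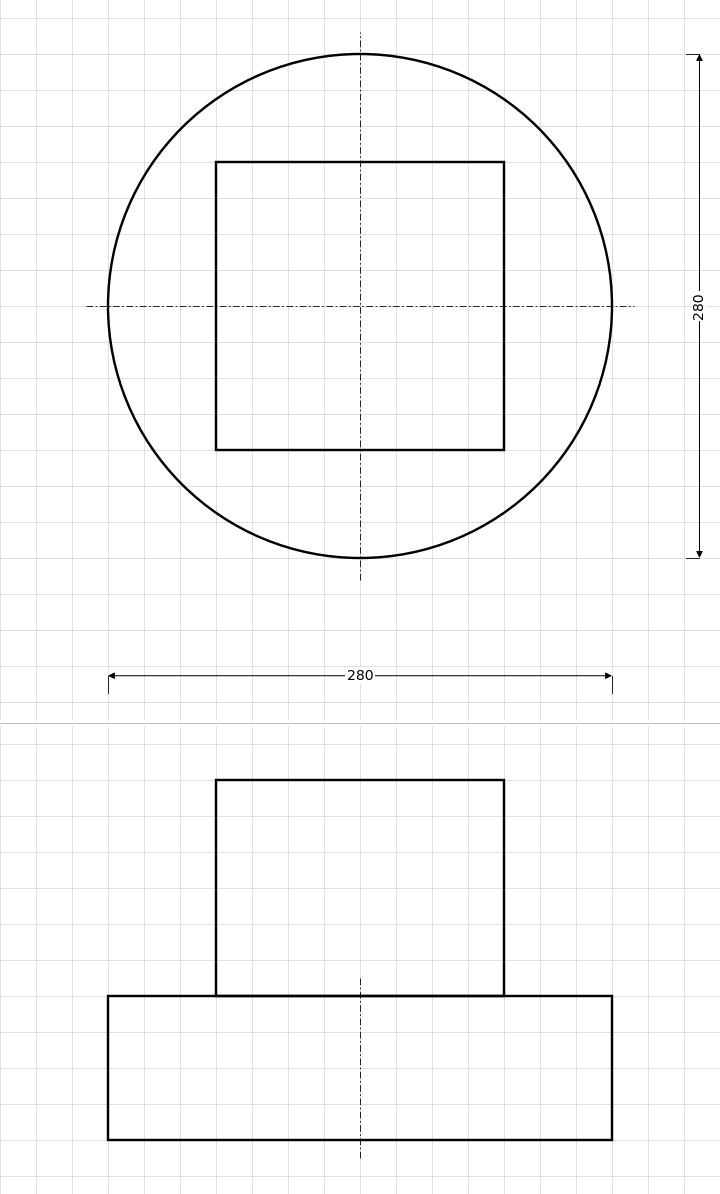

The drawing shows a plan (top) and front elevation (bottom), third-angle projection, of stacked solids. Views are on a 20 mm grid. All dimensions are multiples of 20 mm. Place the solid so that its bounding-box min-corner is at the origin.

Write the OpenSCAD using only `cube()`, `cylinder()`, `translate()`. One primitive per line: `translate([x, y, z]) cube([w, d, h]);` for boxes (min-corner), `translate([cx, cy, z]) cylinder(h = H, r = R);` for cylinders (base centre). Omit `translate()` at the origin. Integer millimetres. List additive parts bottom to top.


translate([140, 140, 0]) cylinder(h = 80, r = 140);
translate([60, 60, 80]) cube([160, 160, 120]);
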